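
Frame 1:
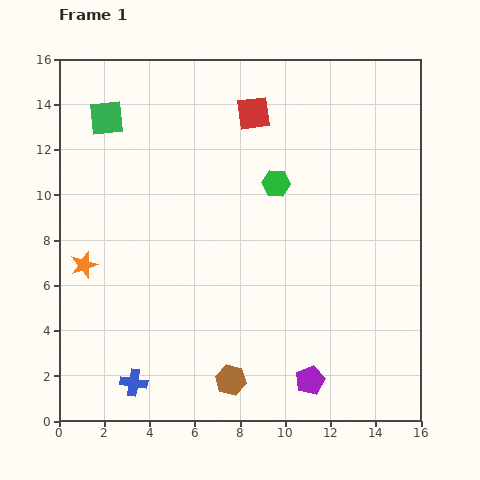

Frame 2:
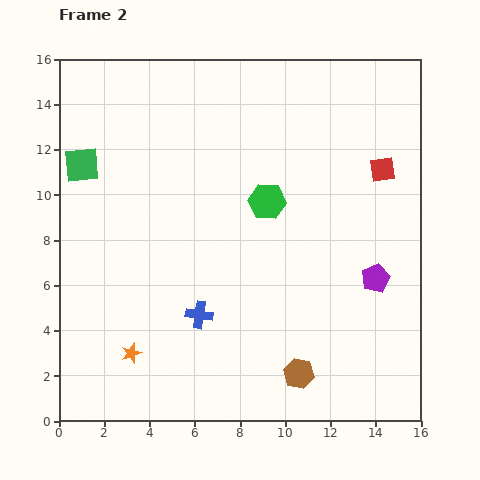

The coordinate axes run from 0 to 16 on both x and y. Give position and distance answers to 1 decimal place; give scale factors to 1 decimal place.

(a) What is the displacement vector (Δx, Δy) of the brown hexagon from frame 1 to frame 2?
(3.0, 0.3)

The brown hexagon was at (7.6, 1.8) in frame 1 and (10.6, 2.1) in frame 2.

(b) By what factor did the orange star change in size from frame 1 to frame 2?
0.7×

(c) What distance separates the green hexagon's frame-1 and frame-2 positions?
0.9

The green hexagon moved from (9.6, 10.5) to (9.2, 9.7), a distance of √(0.4² + 0.8²) ≈ 0.9.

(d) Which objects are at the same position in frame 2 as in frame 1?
none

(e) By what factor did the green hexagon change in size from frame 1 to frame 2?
1.3×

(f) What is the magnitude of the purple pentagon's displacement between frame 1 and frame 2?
5.4

The purple pentagon moved from (11.1, 1.8) to (14.0, 6.3), a distance of √(2.9² + 4.5²) ≈ 5.4.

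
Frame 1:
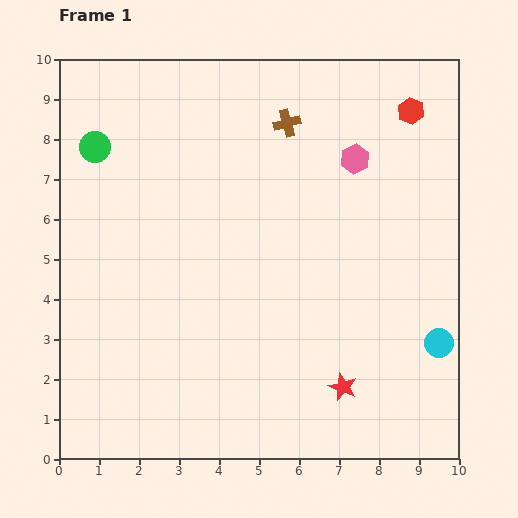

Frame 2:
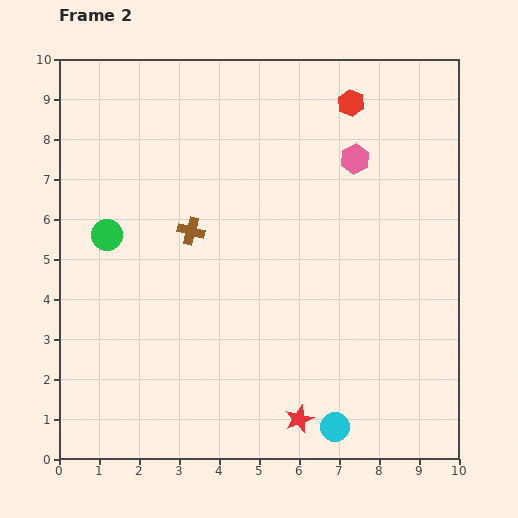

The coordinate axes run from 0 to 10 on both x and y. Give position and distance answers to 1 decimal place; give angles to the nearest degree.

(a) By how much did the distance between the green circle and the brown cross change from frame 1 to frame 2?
-2.7

Distance in frame 1: 4.8. Distance in frame 2: 2.1.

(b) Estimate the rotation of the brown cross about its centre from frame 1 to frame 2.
30° clockwise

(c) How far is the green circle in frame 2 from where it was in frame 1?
2.2

The green circle moved from (0.9, 7.8) to (1.2, 5.6), a distance of √(0.3² + 2.2²) ≈ 2.2.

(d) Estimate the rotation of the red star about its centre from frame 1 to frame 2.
28° clockwise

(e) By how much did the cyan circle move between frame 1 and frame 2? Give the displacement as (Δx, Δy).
(-2.6, -2.1)

The cyan circle was at (9.5, 2.9) in frame 1 and (6.9, 0.8) in frame 2.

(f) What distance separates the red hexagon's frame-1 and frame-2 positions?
1.5

The red hexagon moved from (8.8, 8.7) to (7.3, 8.9), a distance of √(1.5² + 0.2²) ≈ 1.5.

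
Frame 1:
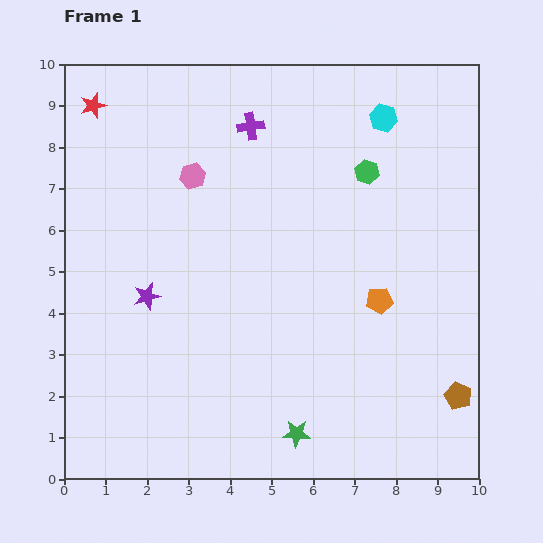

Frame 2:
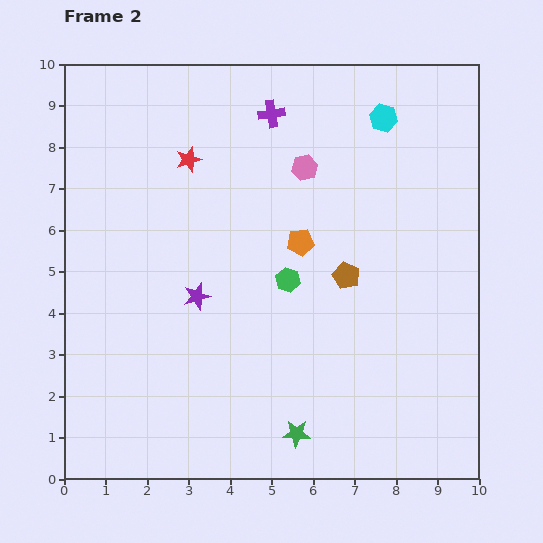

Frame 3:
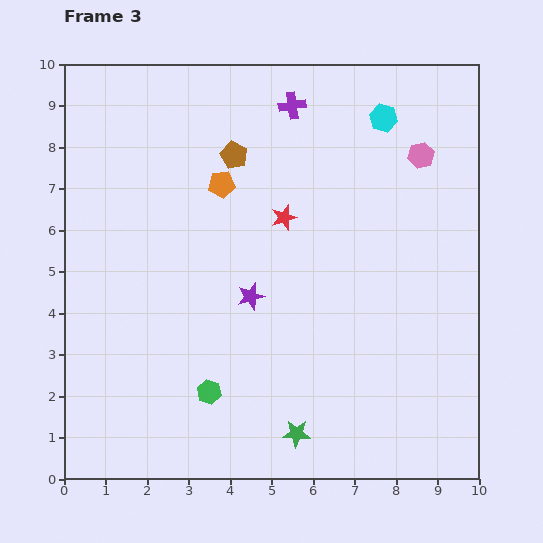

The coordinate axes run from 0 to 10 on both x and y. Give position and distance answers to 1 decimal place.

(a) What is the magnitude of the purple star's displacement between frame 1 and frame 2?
1.2

The purple star moved from (2.0, 4.4) to (3.2, 4.4), a distance of √(1.2² + 0.0²) ≈ 1.2.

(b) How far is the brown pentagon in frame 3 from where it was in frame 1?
7.9

The brown pentagon moved from (9.5, 2.0) to (4.1, 7.8), a distance of √(5.4² + 5.8²) ≈ 7.9.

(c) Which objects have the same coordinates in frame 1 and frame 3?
the green star, the cyan hexagon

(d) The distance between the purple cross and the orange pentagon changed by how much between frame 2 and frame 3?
-0.7

Distance in frame 2: 3.2. Distance in frame 3: 2.5.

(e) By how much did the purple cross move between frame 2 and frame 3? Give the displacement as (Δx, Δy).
(0.5, 0.2)

The purple cross was at (5.0, 8.8) in frame 2 and (5.5, 9.0) in frame 3.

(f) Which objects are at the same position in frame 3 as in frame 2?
the green star, the cyan hexagon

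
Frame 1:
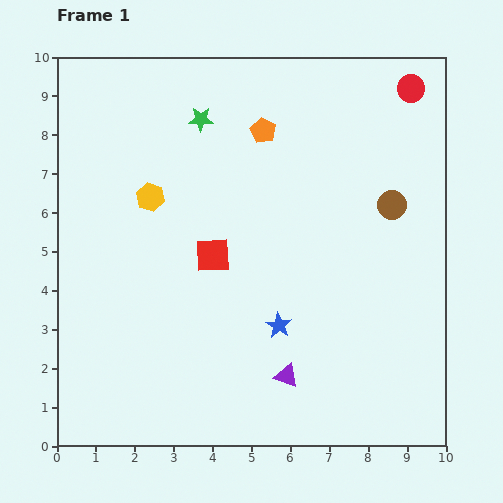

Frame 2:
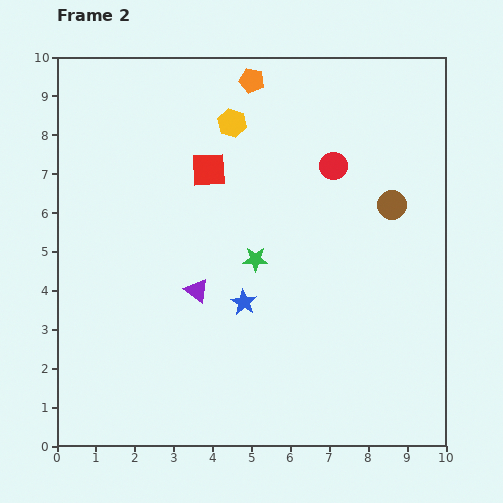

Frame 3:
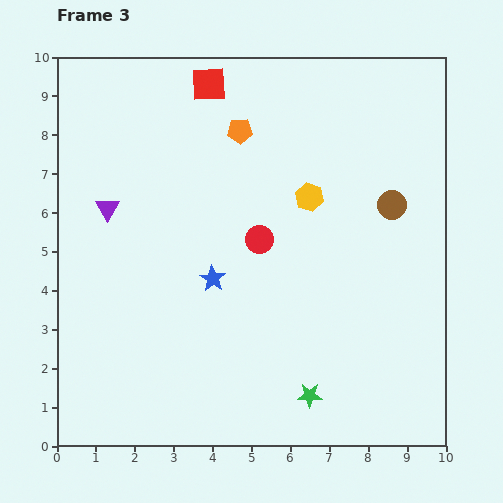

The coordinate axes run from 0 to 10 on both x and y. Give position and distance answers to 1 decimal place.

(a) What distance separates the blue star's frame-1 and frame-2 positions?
1.1

The blue star moved from (5.7, 3.1) to (4.8, 3.7), a distance of √(0.9² + 0.6²) ≈ 1.1.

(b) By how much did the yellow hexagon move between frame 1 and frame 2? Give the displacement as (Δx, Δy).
(2.1, 1.9)

The yellow hexagon was at (2.4, 6.4) in frame 1 and (4.5, 8.3) in frame 2.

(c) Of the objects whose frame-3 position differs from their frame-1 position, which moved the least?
the orange pentagon

(moved 0.6)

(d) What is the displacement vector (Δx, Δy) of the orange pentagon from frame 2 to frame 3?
(-0.3, -1.3)

The orange pentagon was at (5.0, 9.4) in frame 2 and (4.7, 8.1) in frame 3.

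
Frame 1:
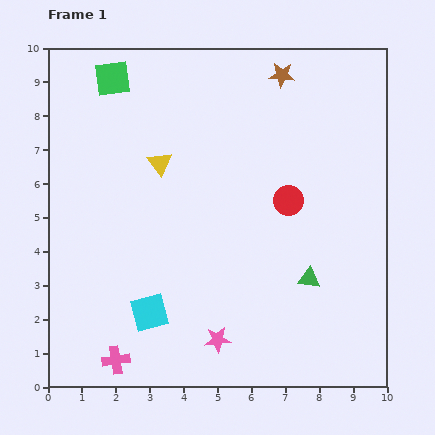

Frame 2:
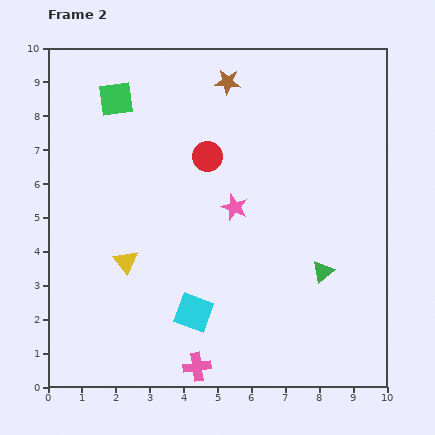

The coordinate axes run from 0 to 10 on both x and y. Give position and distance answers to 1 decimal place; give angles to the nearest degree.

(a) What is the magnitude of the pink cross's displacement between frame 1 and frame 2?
2.4

The pink cross moved from (2.0, 0.8) to (4.4, 0.6), a distance of √(2.4² + 0.2²) ≈ 2.4.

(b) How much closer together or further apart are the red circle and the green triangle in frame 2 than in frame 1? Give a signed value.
+2.4

Distance in frame 1: 2.4. Distance in frame 2: 4.8.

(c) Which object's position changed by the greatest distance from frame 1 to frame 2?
the pink star

(moved 3.9; next 3.1)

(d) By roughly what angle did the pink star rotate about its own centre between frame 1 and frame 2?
26° clockwise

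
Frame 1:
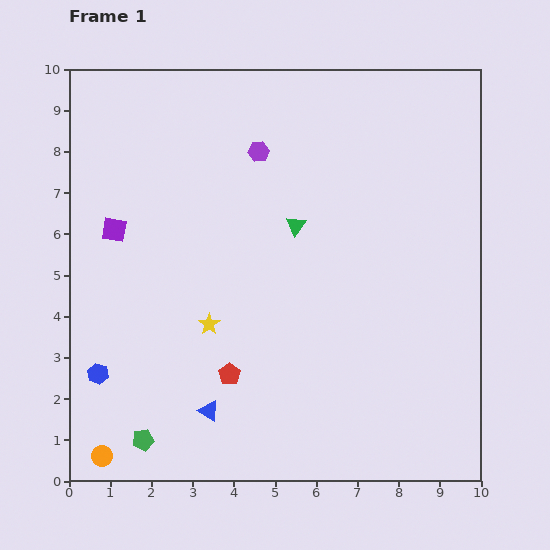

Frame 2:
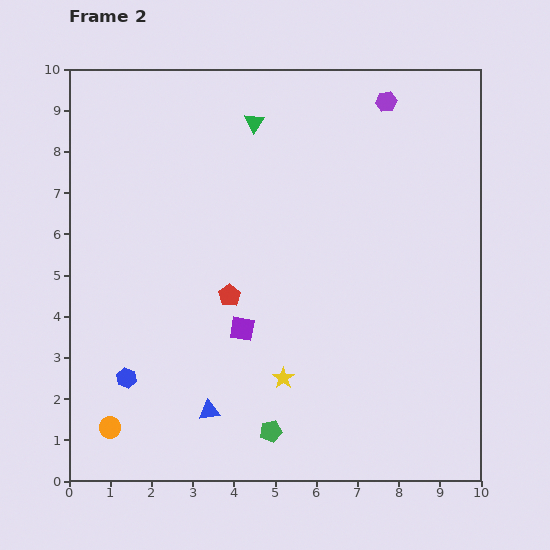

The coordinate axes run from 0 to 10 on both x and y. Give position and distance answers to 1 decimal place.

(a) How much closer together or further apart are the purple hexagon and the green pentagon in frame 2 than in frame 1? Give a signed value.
+1.0

Distance in frame 1: 7.5. Distance in frame 2: 8.5.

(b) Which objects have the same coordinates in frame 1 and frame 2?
the blue triangle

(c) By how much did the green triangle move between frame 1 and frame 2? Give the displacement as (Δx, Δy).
(-1.0, 2.5)

The green triangle was at (5.5, 6.2) in frame 1 and (4.5, 8.7) in frame 2.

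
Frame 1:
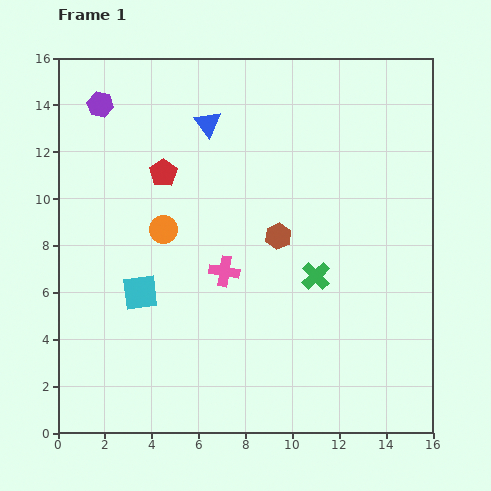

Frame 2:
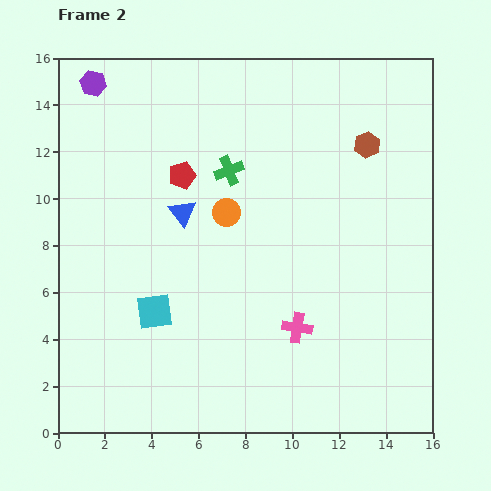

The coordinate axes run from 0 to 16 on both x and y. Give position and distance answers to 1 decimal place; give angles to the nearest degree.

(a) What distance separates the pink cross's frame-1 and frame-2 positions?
3.9

The pink cross moved from (7.1, 6.9) to (10.2, 4.5), a distance of √(3.1² + 2.4²) ≈ 3.9.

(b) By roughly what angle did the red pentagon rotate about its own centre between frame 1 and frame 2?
16° clockwise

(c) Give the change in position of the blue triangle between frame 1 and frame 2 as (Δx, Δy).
(-1.1, -3.8)

The blue triangle was at (6.4, 13.2) in frame 1 and (5.3, 9.4) in frame 2.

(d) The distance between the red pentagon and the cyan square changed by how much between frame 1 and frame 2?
+0.7

Distance in frame 1: 5.2. Distance in frame 2: 5.9.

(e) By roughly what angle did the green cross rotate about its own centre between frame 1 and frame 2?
22° clockwise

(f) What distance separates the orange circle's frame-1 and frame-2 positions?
2.8

The orange circle moved from (4.5, 8.7) to (7.2, 9.4), a distance of √(2.7² + 0.7²) ≈ 2.8.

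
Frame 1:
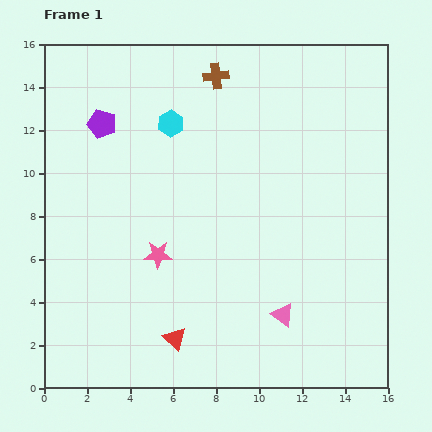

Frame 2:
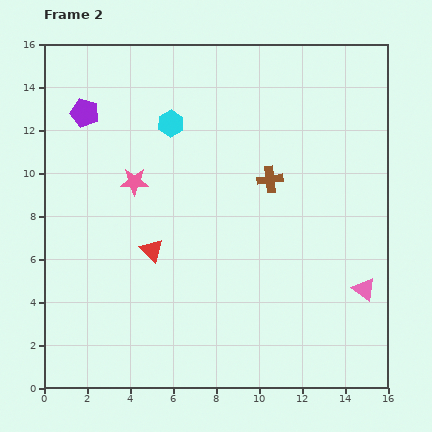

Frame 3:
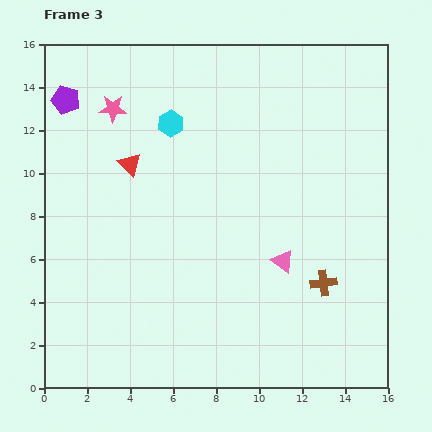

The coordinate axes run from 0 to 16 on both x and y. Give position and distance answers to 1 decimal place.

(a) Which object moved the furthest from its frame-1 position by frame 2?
the brown cross

(moved 5.4; next 4.2)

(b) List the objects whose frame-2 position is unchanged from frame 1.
the cyan hexagon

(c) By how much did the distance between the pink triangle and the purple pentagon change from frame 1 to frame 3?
+0.4

Distance in frame 1: 12.2. Distance in frame 3: 12.6.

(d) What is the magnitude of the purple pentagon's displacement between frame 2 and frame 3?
1.1

The purple pentagon moved from (1.9, 12.8) to (1.0, 13.4), a distance of √(0.9² + 0.6²) ≈ 1.1.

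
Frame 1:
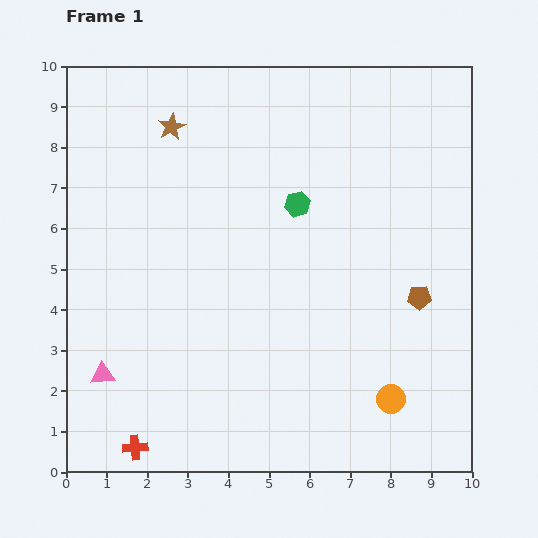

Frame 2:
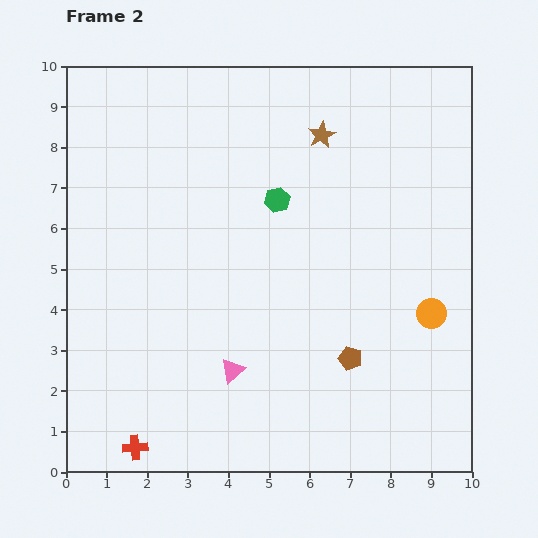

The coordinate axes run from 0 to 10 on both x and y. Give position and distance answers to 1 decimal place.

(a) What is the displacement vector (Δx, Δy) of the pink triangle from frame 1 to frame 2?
(3.2, 0.1)

The pink triangle was at (0.9, 2.4) in frame 1 and (4.1, 2.5) in frame 2.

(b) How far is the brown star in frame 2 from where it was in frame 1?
3.7

The brown star moved from (2.6, 8.5) to (6.3, 8.3), a distance of √(3.7² + 0.2²) ≈ 3.7.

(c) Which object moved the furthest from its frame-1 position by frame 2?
the brown star

(moved 3.7; next 3.2)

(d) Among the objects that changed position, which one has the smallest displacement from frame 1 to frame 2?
the green hexagon

(moved 0.5)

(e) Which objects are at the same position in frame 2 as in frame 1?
the red cross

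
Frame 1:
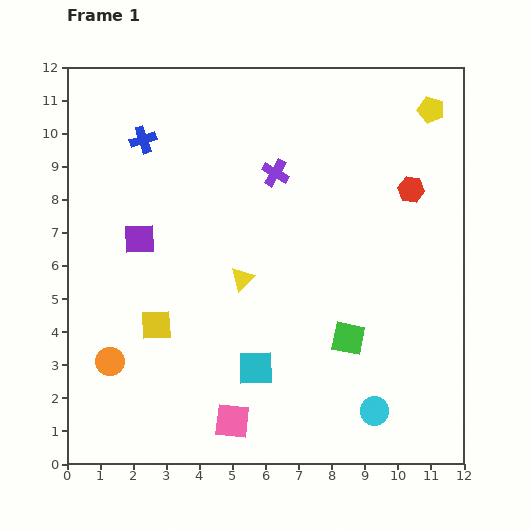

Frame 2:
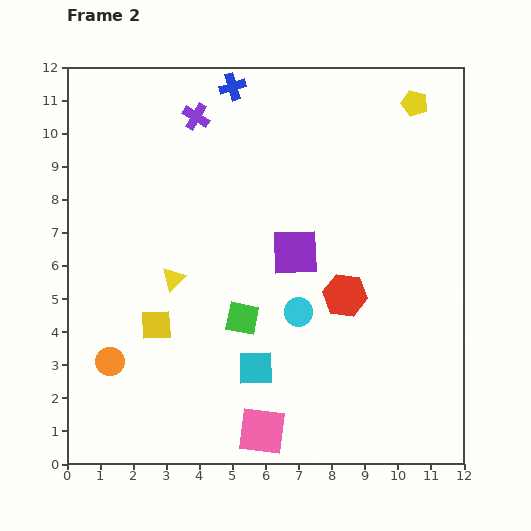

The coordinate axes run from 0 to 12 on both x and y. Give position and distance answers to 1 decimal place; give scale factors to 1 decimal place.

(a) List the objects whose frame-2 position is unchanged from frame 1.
the yellow square, the cyan square, the orange circle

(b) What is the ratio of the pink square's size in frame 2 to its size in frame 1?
1.3×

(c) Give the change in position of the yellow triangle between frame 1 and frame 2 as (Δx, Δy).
(-2.1, 0.0)

The yellow triangle was at (5.3, 5.6) in frame 1 and (3.2, 5.6) in frame 2.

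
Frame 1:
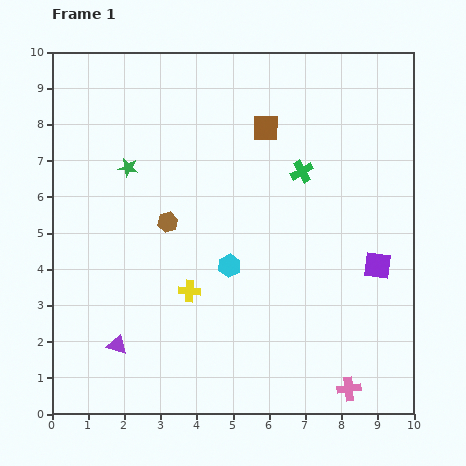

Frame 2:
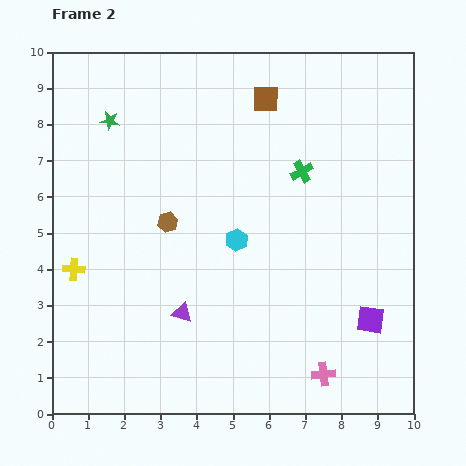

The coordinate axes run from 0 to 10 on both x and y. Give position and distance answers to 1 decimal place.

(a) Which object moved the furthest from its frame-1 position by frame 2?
the yellow cross

(moved 3.3; next 2.0)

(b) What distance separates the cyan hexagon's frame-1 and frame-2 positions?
0.7

The cyan hexagon moved from (4.9, 4.1) to (5.1, 4.8), a distance of √(0.2² + 0.7²) ≈ 0.7.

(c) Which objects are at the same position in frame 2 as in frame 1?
the brown hexagon, the green cross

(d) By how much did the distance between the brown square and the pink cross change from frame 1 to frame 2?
+0.2

Distance in frame 1: 7.6. Distance in frame 2: 7.8.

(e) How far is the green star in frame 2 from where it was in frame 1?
1.4

The green star moved from (2.1, 6.8) to (1.6, 8.1), a distance of √(0.5² + 1.3²) ≈ 1.4.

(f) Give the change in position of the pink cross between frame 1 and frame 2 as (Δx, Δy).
(-0.7, 0.4)

The pink cross was at (8.2, 0.7) in frame 1 and (7.5, 1.1) in frame 2.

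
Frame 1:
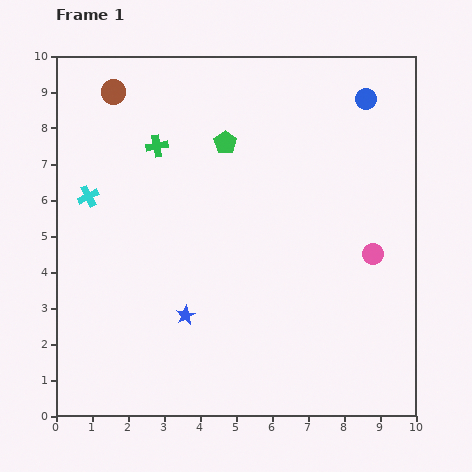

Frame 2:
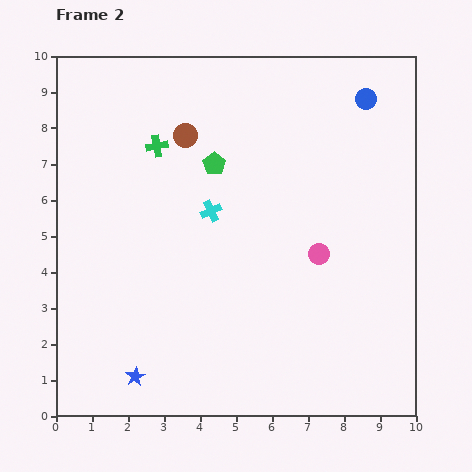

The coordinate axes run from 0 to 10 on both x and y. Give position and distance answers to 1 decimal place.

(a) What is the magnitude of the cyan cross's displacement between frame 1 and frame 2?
3.4

The cyan cross moved from (0.9, 6.1) to (4.3, 5.7), a distance of √(3.4² + 0.4²) ≈ 3.4.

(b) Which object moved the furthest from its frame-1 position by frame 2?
the cyan cross

(moved 3.4; next 2.3)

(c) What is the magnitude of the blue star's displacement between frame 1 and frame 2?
2.2

The blue star moved from (3.6, 2.8) to (2.2, 1.1), a distance of √(1.4² + 1.7²) ≈ 2.2.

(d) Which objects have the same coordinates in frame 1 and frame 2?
the blue circle, the green cross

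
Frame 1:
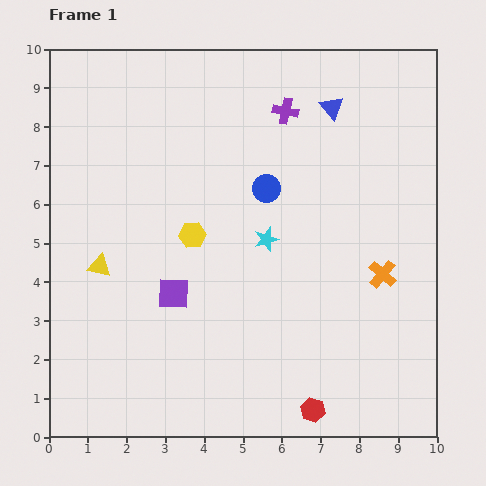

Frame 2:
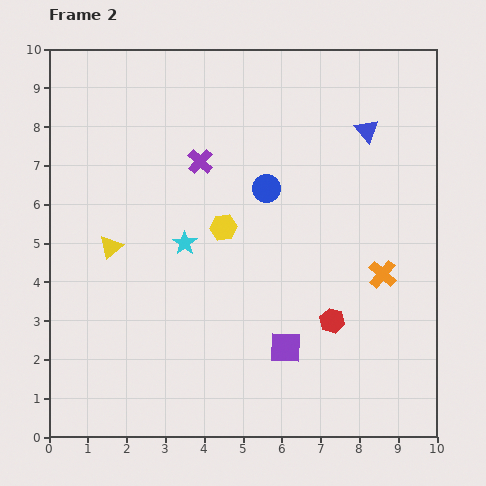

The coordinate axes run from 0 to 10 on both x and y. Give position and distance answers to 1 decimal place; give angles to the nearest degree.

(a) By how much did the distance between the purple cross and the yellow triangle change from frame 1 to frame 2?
-3.0

Distance in frame 1: 6.2. Distance in frame 2: 3.2.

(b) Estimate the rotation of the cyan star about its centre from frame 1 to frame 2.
19° counter-clockwise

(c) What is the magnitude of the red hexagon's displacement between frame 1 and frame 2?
2.4

The red hexagon moved from (6.8, 0.7) to (7.3, 3.0), a distance of √(0.5² + 2.3²) ≈ 2.4.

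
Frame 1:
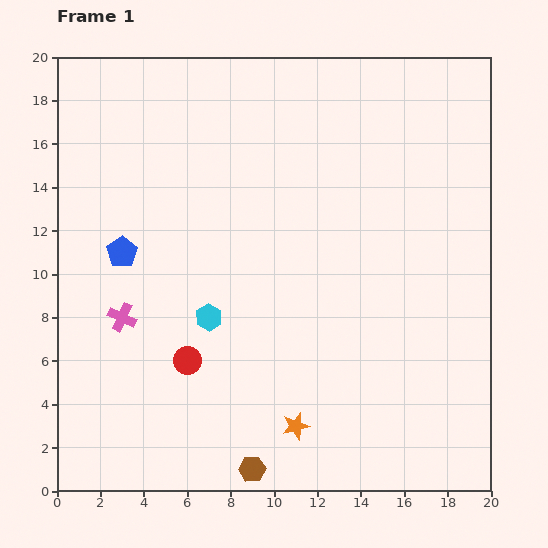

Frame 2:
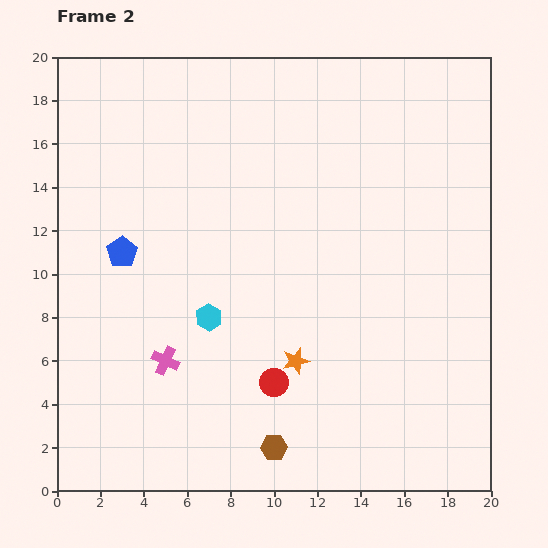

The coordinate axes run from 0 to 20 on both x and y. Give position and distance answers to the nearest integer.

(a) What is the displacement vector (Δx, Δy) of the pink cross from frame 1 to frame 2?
(2, -2)

The pink cross was at (3, 8) in frame 1 and (5, 6) in frame 2.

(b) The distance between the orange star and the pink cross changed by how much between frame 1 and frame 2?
-3

Distance in frame 1: 9. Distance in frame 2: 6.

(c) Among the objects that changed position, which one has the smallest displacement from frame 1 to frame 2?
the brown hexagon

(moved 1)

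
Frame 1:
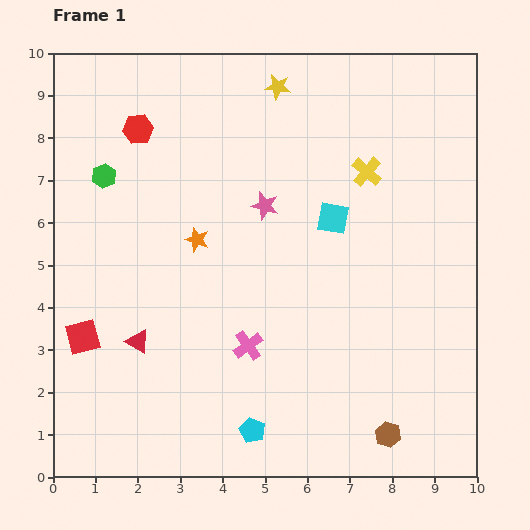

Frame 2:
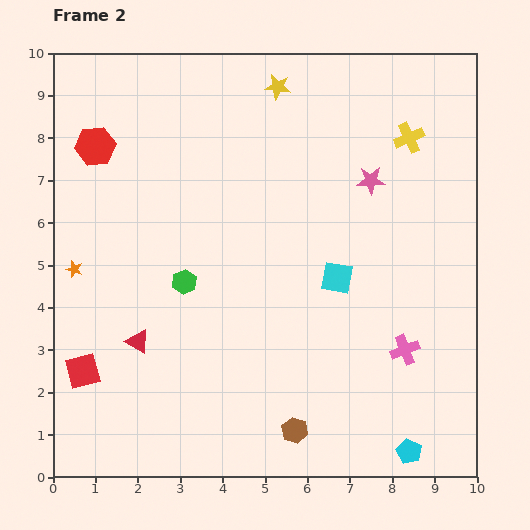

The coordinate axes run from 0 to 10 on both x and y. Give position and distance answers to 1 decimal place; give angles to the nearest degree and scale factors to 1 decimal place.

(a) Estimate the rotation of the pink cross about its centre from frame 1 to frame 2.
15° clockwise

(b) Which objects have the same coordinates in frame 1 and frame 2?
the red triangle, the yellow star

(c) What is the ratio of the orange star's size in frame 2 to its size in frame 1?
0.7×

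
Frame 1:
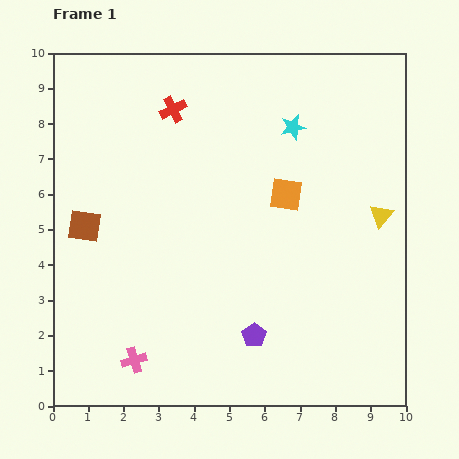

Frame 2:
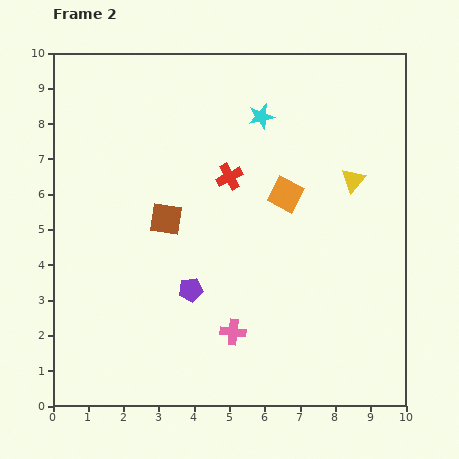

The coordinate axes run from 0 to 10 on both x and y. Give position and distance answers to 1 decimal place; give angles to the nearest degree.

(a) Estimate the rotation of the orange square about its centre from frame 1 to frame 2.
19° clockwise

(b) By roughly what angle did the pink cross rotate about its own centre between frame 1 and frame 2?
22° clockwise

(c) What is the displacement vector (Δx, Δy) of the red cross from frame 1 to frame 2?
(1.6, -1.9)

The red cross was at (3.4, 8.4) in frame 1 and (5.0, 6.5) in frame 2.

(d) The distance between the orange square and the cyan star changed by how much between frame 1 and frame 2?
+0.4

Distance in frame 1: 1.9. Distance in frame 2: 2.3.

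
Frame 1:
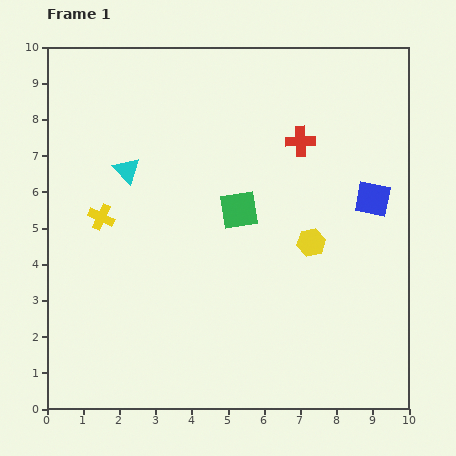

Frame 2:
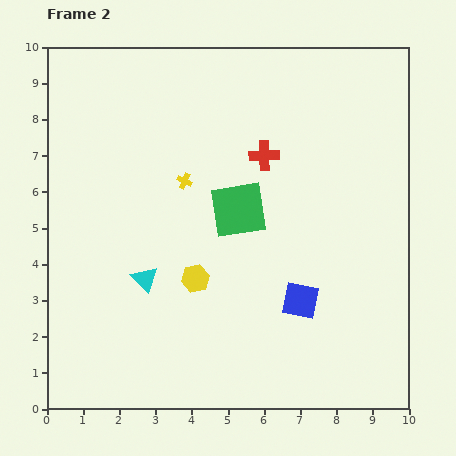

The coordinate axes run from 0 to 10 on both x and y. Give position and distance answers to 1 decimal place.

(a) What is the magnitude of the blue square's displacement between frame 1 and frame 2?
3.4

The blue square moved from (9.0, 5.8) to (7.0, 3.0), a distance of √(2.0² + 2.8²) ≈ 3.4.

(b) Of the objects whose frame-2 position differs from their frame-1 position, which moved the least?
the red cross

(moved 1.1)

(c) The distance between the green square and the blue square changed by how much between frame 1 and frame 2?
-0.7

Distance in frame 1: 3.7. Distance in frame 2: 3.0.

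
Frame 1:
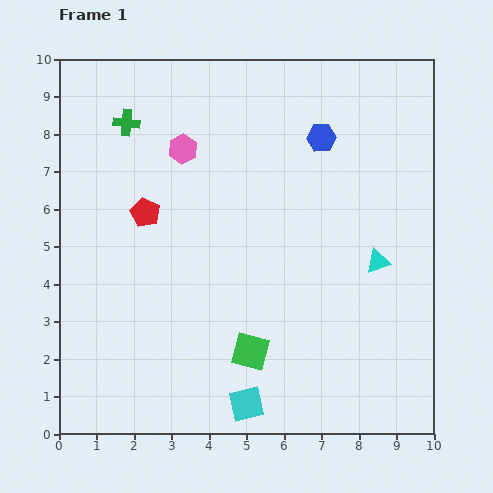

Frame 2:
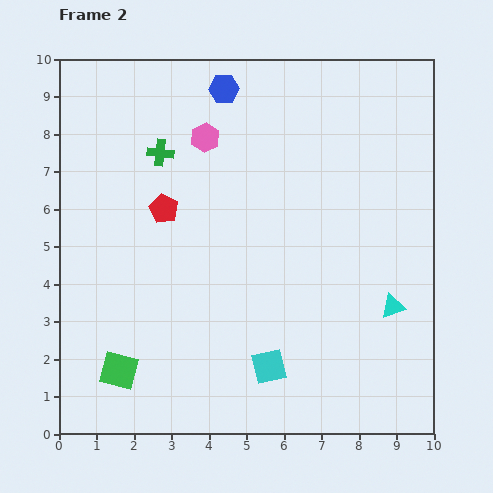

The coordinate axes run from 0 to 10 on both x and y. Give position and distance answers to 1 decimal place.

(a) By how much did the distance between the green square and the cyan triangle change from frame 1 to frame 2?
+3.3

Distance in frame 1: 4.2. Distance in frame 2: 7.5.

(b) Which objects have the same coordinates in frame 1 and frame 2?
none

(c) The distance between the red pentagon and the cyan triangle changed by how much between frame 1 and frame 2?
+0.3

Distance in frame 1: 6.3. Distance in frame 2: 6.6.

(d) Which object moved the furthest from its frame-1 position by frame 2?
the green square

(moved 3.5; next 2.9)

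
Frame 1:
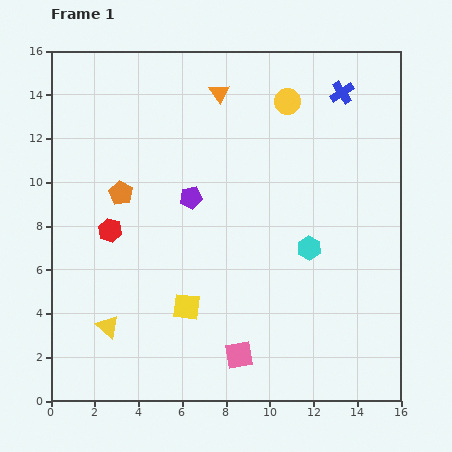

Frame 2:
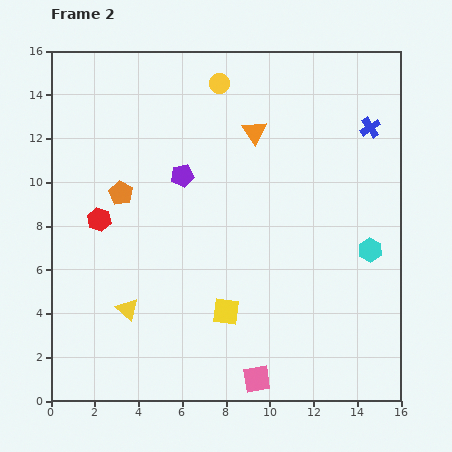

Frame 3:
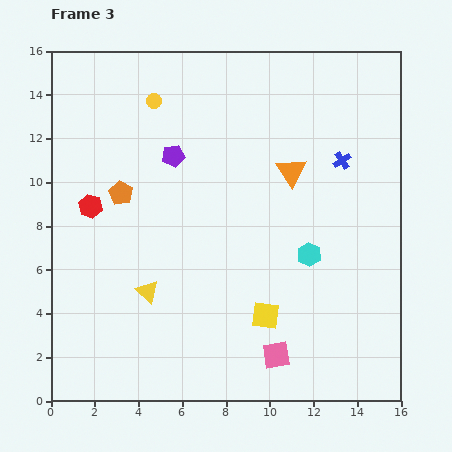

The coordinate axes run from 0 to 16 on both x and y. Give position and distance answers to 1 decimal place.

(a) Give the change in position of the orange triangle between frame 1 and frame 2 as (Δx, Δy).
(1.6, -1.8)

The orange triangle was at (7.7, 14.1) in frame 1 and (9.3, 12.3) in frame 2.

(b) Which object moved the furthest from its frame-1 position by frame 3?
the yellow circle

(moved 6.1; next 4.9)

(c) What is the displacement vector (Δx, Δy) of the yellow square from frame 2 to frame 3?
(1.8, -0.2)

The yellow square was at (8.0, 4.1) in frame 2 and (9.8, 3.9) in frame 3.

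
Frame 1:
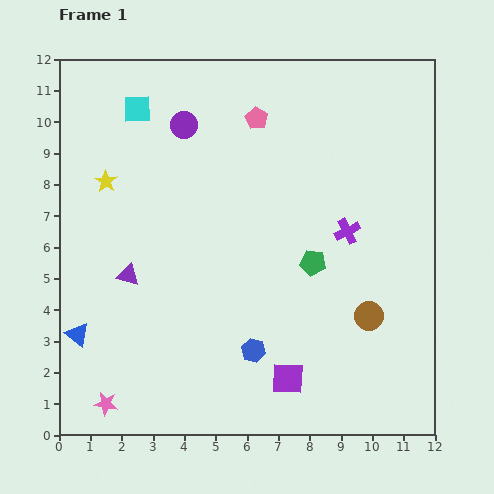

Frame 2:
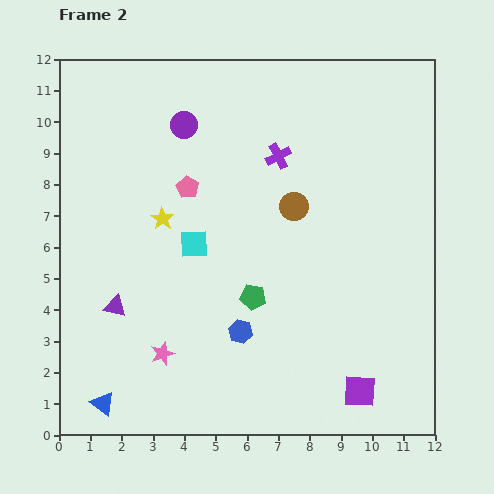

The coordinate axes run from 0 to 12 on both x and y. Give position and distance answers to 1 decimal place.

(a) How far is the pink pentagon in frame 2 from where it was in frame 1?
3.1

The pink pentagon moved from (6.3, 10.1) to (4.1, 7.9), a distance of √(2.2² + 2.2²) ≈ 3.1.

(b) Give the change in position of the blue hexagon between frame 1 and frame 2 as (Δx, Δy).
(-0.4, 0.6)

The blue hexagon was at (6.2, 2.7) in frame 1 and (5.8, 3.3) in frame 2.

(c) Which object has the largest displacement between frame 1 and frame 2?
the cyan square

(moved 4.7; next 4.2)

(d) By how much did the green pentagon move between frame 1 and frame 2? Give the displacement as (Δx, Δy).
(-1.9, -1.1)

The green pentagon was at (8.1, 5.5) in frame 1 and (6.2, 4.4) in frame 2.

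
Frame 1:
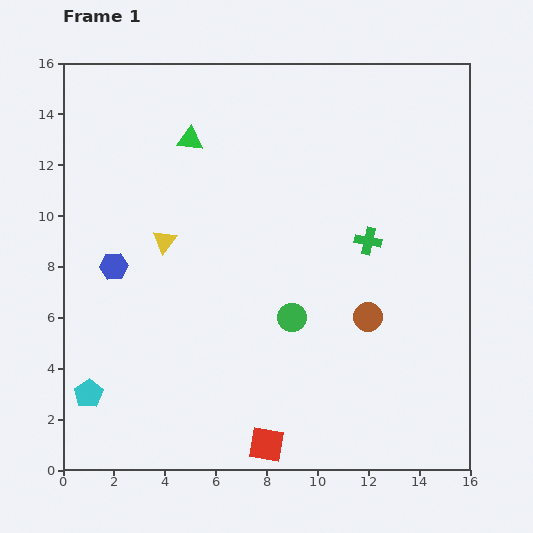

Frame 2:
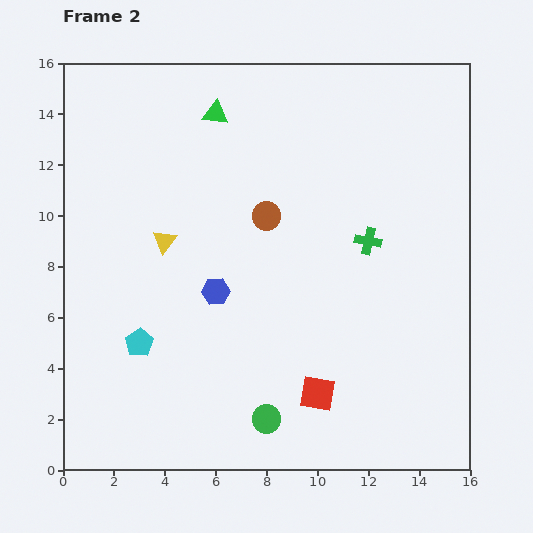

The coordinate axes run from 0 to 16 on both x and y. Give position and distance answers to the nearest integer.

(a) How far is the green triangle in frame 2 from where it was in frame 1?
1

The green triangle moved from (5, 13) to (6, 14), a distance of √(1² + 1²) ≈ 1.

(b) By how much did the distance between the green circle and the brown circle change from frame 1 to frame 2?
+5

Distance in frame 1: 3. Distance in frame 2: 8.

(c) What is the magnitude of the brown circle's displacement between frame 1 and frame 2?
6

The brown circle moved from (12, 6) to (8, 10), a distance of √(4² + 4²) ≈ 6.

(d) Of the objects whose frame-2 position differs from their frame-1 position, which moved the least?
the green triangle

(moved 1)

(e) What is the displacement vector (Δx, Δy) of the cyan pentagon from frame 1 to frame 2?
(2, 2)

The cyan pentagon was at (1, 3) in frame 1 and (3, 5) in frame 2.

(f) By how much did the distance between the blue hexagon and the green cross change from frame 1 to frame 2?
-4

Distance in frame 1: 10. Distance in frame 2: 6.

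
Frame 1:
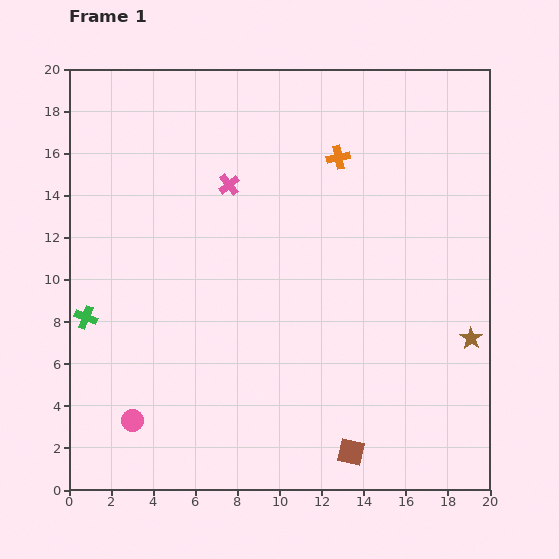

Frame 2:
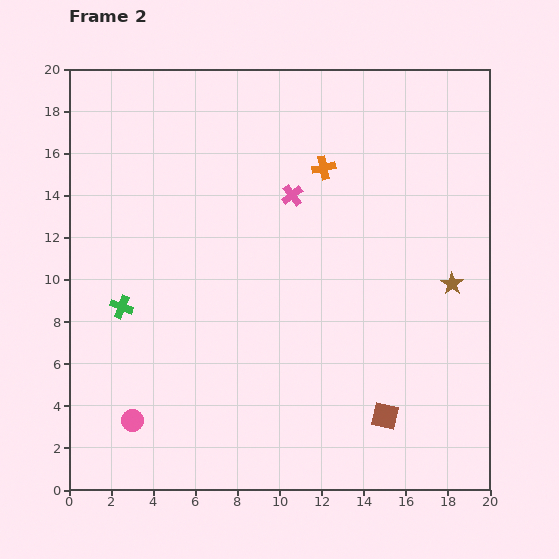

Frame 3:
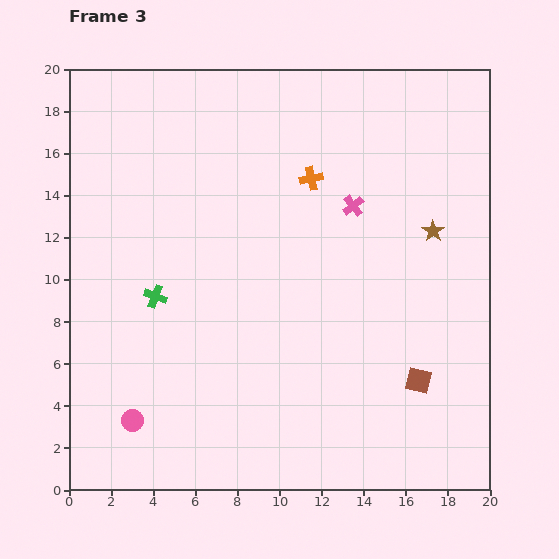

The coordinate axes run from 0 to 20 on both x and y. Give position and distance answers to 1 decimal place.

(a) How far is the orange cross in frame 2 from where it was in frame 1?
0.9

The orange cross moved from (12.8, 15.8) to (12.1, 15.3), a distance of √(0.7² + 0.5²) ≈ 0.9.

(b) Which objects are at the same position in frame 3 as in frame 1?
the pink circle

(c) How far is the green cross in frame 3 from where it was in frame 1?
3.4

The green cross moved from (0.8, 8.2) to (4.1, 9.2), a distance of √(3.3² + 1.0²) ≈ 3.4.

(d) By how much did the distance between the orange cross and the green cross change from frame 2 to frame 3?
-2.3

Distance in frame 2: 11.6. Distance in frame 3: 9.3.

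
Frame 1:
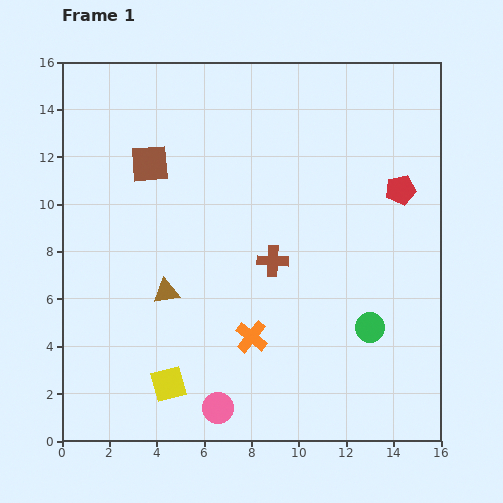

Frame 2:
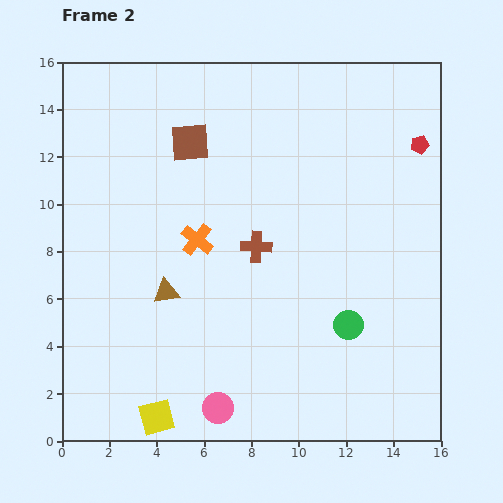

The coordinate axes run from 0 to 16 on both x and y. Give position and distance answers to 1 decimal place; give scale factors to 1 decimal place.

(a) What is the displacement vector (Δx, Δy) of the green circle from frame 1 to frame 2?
(-0.9, 0.1)

The green circle was at (13.0, 4.8) in frame 1 and (12.1, 4.9) in frame 2.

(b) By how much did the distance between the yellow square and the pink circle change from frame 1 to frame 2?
+0.3

Distance in frame 1: 2.3. Distance in frame 2: 2.6.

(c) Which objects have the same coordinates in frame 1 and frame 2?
the pink circle, the brown triangle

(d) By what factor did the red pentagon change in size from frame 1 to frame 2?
0.6×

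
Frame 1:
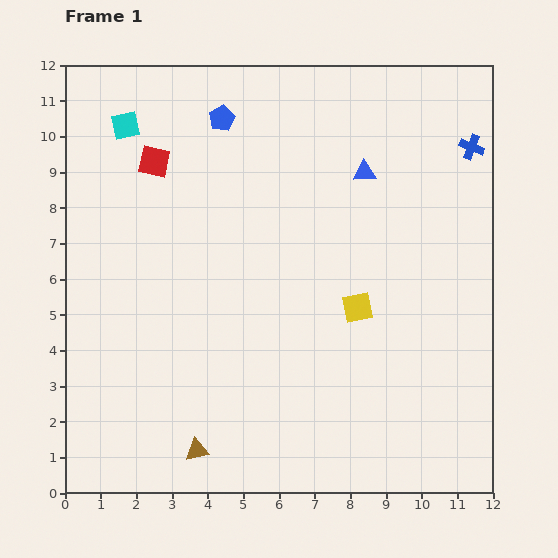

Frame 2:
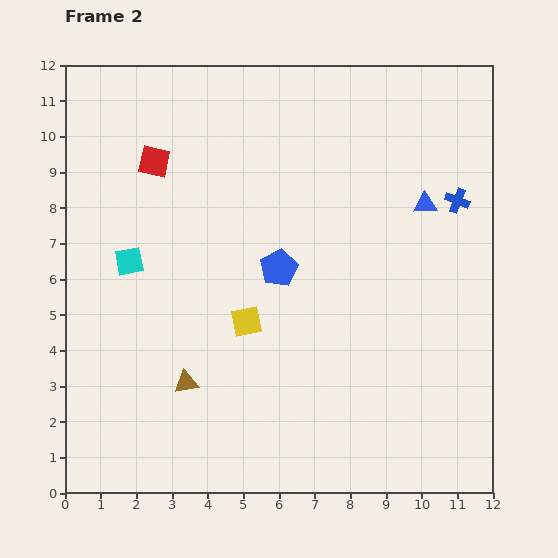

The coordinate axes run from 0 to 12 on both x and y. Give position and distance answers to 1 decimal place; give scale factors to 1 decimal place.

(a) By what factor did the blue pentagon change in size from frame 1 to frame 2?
1.5×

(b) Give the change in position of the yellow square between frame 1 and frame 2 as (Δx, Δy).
(-3.1, -0.4)

The yellow square was at (8.2, 5.2) in frame 1 and (5.1, 4.8) in frame 2.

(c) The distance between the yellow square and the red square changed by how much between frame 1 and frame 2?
-1.8

Distance in frame 1: 7.0. Distance in frame 2: 5.2.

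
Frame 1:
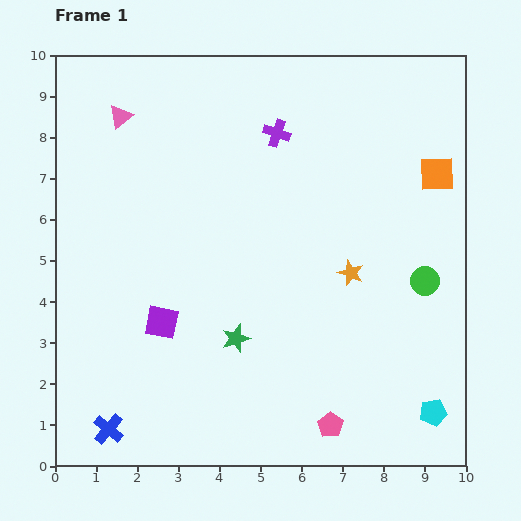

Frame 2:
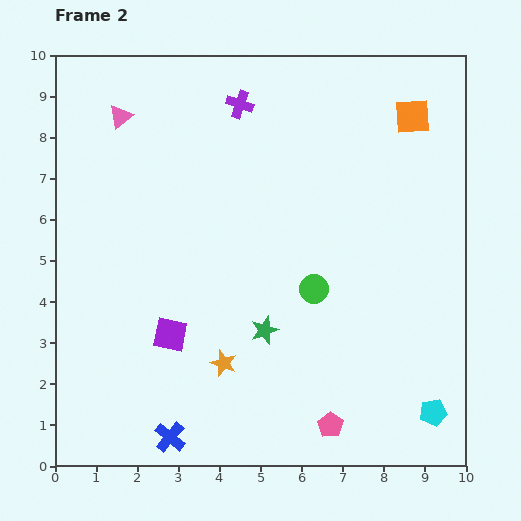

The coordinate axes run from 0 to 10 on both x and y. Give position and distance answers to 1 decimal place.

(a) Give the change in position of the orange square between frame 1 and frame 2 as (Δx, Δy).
(-0.6, 1.4)

The orange square was at (9.3, 7.1) in frame 1 and (8.7, 8.5) in frame 2.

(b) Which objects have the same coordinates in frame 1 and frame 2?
the pink triangle, the cyan pentagon, the pink pentagon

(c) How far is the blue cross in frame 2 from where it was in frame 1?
1.5

The blue cross moved from (1.3, 0.9) to (2.8, 0.7), a distance of √(1.5² + 0.2²) ≈ 1.5.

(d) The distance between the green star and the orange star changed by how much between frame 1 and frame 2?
-1.9

Distance in frame 1: 3.2. Distance in frame 2: 1.3.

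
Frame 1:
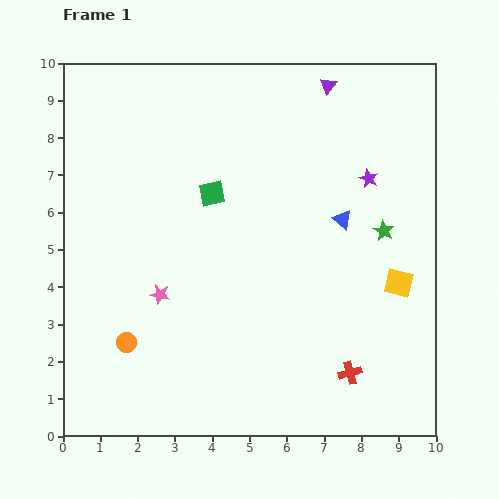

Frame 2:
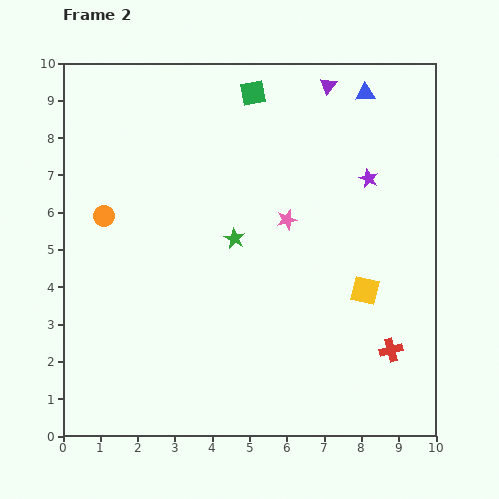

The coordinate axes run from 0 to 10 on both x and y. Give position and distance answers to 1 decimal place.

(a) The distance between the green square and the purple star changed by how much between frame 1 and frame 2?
-0.3

Distance in frame 1: 4.2. Distance in frame 2: 3.9.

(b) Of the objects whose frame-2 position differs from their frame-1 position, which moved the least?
the yellow square

(moved 0.9)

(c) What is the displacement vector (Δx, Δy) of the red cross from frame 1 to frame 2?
(1.1, 0.6)

The red cross was at (7.7, 1.7) in frame 1 and (8.8, 2.3) in frame 2.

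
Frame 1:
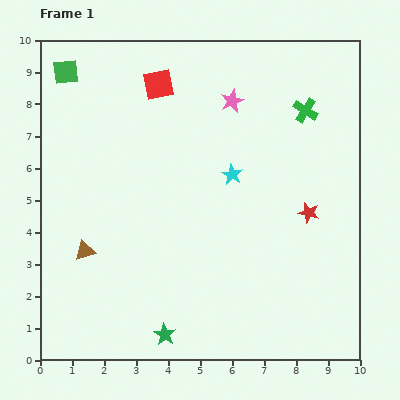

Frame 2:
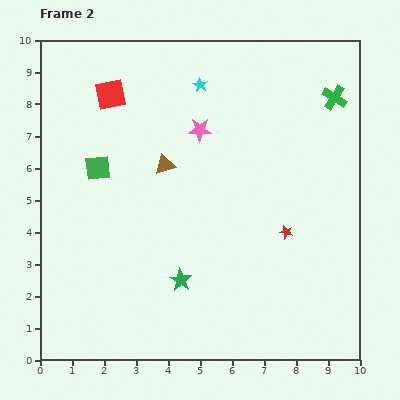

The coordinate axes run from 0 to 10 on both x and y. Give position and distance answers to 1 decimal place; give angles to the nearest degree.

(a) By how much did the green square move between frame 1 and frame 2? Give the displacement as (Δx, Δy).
(1.0, -3.0)

The green square was at (0.8, 9.0) in frame 1 and (1.8, 6.0) in frame 2.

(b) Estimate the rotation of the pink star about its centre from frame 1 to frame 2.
25° clockwise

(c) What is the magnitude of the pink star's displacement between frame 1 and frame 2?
1.3

The pink star moved from (6.0, 8.1) to (5.0, 7.2), a distance of √(1.0² + 0.9²) ≈ 1.3.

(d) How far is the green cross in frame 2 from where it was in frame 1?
1.0

The green cross moved from (8.3, 7.8) to (9.2, 8.2), a distance of √(0.9² + 0.4²) ≈ 1.0.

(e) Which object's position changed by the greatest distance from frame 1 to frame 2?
the brown triangle

(moved 3.7; next 3.2)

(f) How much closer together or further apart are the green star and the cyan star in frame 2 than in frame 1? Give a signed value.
+0.7

Distance in frame 1: 5.4. Distance in frame 2: 6.1.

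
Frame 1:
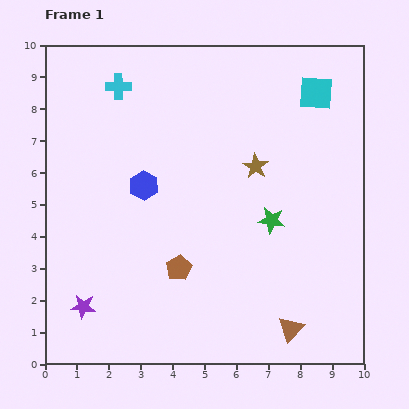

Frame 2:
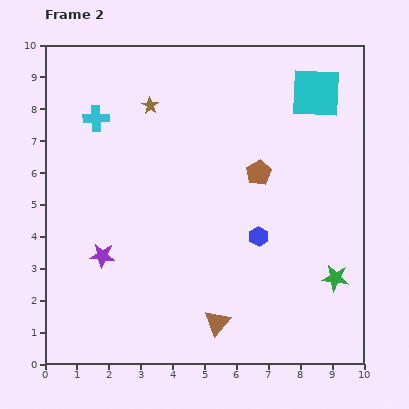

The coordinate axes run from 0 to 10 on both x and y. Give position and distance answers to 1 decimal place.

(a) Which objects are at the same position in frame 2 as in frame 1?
the cyan square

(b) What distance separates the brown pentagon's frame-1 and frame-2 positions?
3.9

The brown pentagon moved from (4.2, 3.0) to (6.7, 6.0), a distance of √(2.5² + 3.0²) ≈ 3.9.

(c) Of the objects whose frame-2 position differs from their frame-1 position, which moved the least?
the cyan cross

(moved 1.2)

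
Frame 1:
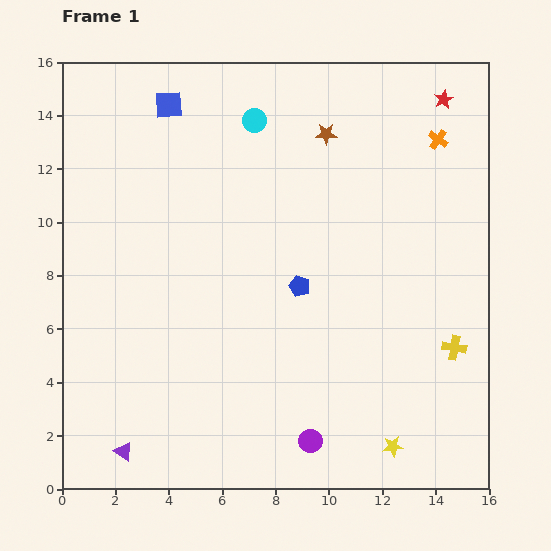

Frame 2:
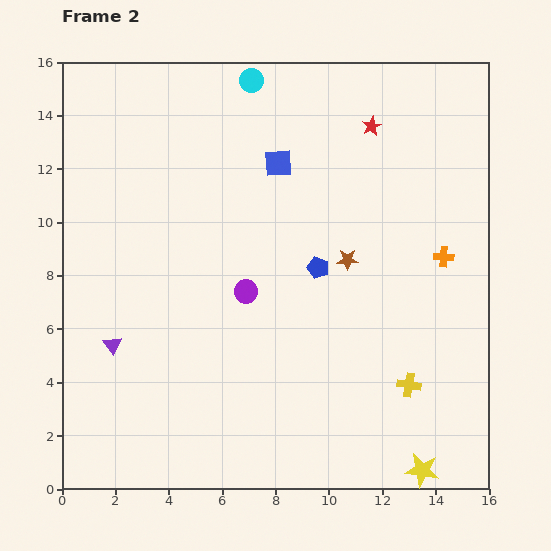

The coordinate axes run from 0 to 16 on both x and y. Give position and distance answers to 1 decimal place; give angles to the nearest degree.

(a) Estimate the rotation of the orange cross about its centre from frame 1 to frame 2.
32° counter-clockwise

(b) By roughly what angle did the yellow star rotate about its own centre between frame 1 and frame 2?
17° clockwise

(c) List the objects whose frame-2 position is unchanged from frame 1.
none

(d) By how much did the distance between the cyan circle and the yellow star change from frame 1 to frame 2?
+2.6

Distance in frame 1: 13.3. Distance in frame 2: 15.9.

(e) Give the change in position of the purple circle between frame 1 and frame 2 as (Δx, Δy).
(-2.4, 5.6)

The purple circle was at (9.3, 1.8) in frame 1 and (6.9, 7.4) in frame 2.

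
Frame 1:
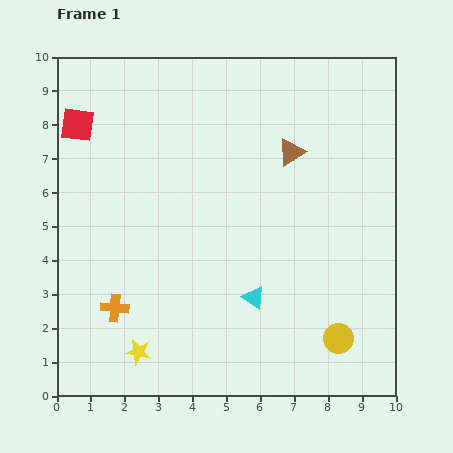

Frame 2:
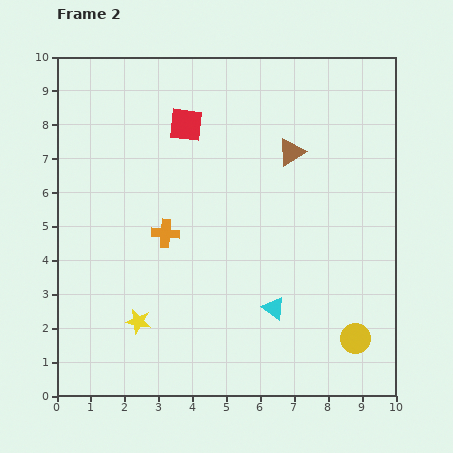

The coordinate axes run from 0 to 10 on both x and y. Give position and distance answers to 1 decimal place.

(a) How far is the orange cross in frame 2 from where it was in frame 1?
2.7

The orange cross moved from (1.7, 2.6) to (3.2, 4.8), a distance of √(1.5² + 2.2²) ≈ 2.7.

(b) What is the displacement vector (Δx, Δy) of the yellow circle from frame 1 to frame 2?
(0.5, 0.0)

The yellow circle was at (8.3, 1.7) in frame 1 and (8.8, 1.7) in frame 2.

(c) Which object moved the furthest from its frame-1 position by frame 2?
the red square

(moved 3.2; next 2.7)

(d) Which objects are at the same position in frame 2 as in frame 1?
the brown triangle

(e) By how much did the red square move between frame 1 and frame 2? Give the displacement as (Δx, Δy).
(3.2, 0.0)

The red square was at (0.6, 8.0) in frame 1 and (3.8, 8.0) in frame 2.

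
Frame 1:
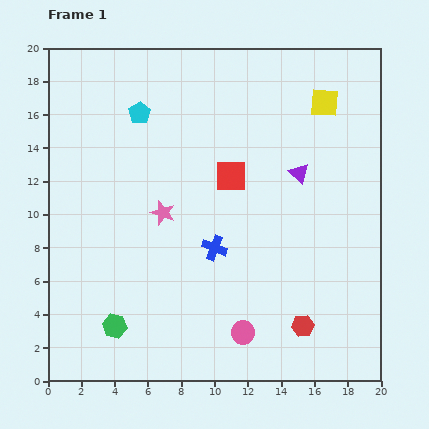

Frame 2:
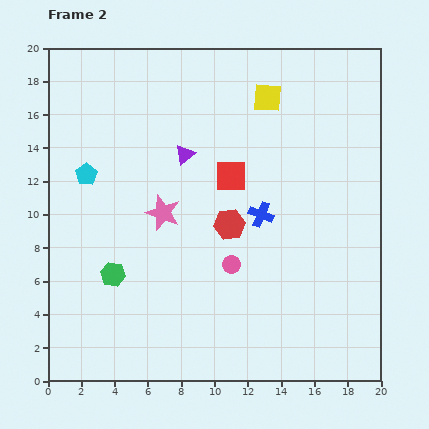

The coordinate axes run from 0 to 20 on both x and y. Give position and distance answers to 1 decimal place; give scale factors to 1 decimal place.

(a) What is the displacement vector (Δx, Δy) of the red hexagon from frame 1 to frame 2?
(-4.4, 6.1)

The red hexagon was at (15.3, 3.3) in frame 1 and (10.9, 9.4) in frame 2.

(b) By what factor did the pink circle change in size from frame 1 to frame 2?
0.8×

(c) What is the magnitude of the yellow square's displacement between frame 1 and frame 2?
3.4

The yellow square moved from (16.6, 16.7) to (13.2, 17.0), a distance of √(3.4² + 0.3²) ≈ 3.4.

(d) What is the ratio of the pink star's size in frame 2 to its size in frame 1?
1.4×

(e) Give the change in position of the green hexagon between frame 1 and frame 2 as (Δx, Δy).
(-0.1, 3.1)

The green hexagon was at (4.0, 3.3) in frame 1 and (3.9, 6.4) in frame 2.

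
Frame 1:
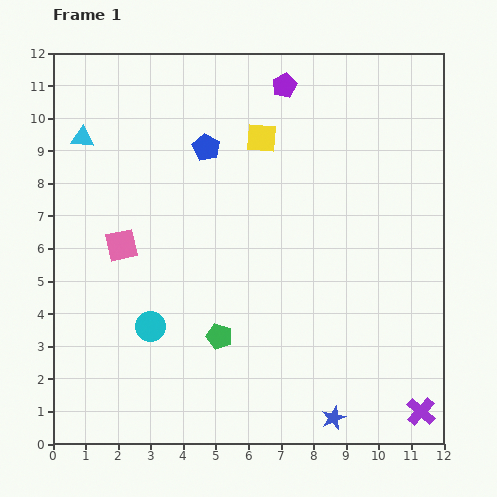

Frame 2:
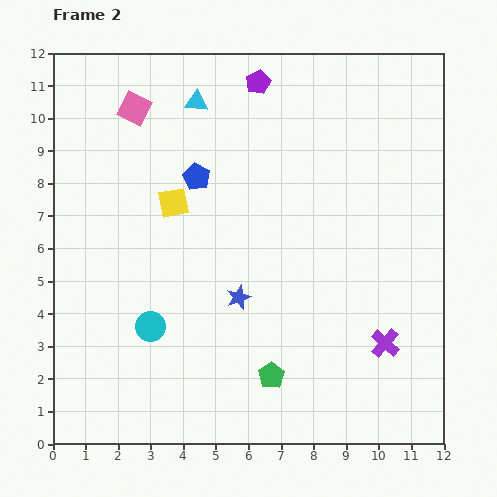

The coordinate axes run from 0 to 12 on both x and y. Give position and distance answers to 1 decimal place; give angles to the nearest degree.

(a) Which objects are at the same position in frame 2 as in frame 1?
the cyan circle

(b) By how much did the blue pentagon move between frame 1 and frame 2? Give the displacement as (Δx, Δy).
(-0.3, -0.9)

The blue pentagon was at (4.7, 9.1) in frame 1 and (4.4, 8.2) in frame 2.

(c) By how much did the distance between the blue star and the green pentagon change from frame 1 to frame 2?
-1.7

Distance in frame 1: 4.3. Distance in frame 2: 2.6.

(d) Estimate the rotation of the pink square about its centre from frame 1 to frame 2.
39° clockwise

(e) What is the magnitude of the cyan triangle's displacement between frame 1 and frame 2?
3.7

The cyan triangle moved from (0.9, 9.4) to (4.4, 10.5), a distance of √(3.5² + 1.1²) ≈ 3.7.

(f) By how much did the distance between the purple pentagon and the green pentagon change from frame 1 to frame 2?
+1.0

Distance in frame 1: 8.0. Distance in frame 2: 9.0.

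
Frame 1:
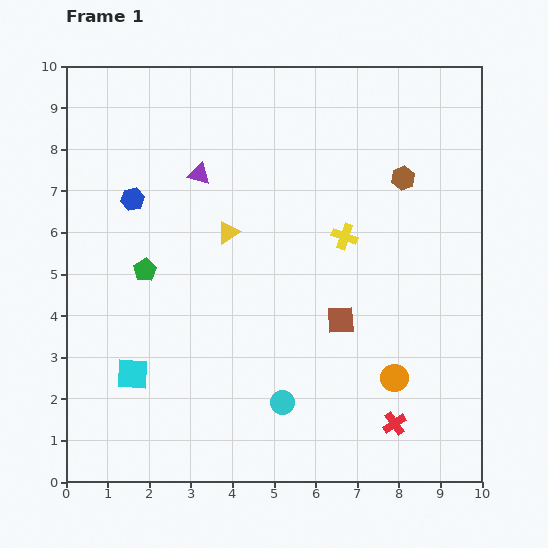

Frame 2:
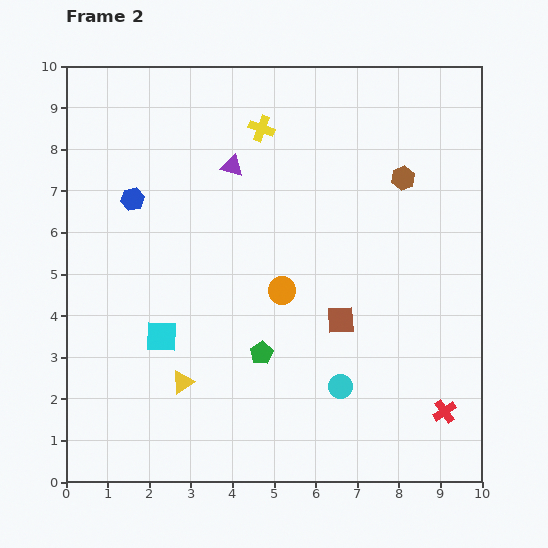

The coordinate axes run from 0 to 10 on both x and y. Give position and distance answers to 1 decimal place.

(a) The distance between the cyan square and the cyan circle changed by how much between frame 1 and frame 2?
+0.8

Distance in frame 1: 3.7. Distance in frame 2: 4.5.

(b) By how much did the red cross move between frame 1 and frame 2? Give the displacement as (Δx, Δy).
(1.2, 0.3)

The red cross was at (7.9, 1.4) in frame 1 and (9.1, 1.7) in frame 2.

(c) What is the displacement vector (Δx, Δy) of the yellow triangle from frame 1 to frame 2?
(-1.1, -3.6)

The yellow triangle was at (3.9, 6.0) in frame 1 and (2.8, 2.4) in frame 2.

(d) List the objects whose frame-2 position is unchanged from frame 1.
the brown hexagon, the blue hexagon, the brown square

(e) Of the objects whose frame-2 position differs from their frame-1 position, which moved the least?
the purple triangle

(moved 0.8)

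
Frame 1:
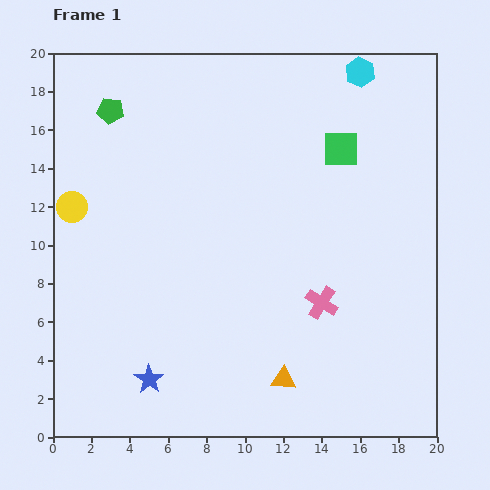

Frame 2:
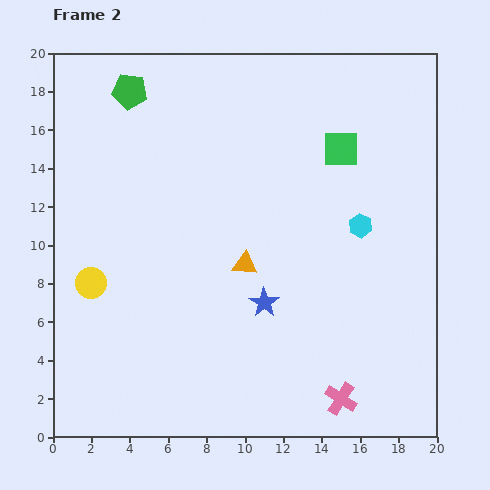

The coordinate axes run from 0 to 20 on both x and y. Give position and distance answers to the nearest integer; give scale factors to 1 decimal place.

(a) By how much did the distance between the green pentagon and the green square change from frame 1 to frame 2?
-1

Distance in frame 1: 12. Distance in frame 2: 11.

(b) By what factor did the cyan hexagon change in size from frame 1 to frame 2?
0.8×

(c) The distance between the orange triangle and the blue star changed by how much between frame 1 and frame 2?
-5

Distance in frame 1: 7. Distance in frame 2: 2.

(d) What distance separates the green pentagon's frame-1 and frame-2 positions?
1

The green pentagon moved from (3, 17) to (4, 18), a distance of √(1² + 1²) ≈ 1.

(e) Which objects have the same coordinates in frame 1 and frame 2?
the green square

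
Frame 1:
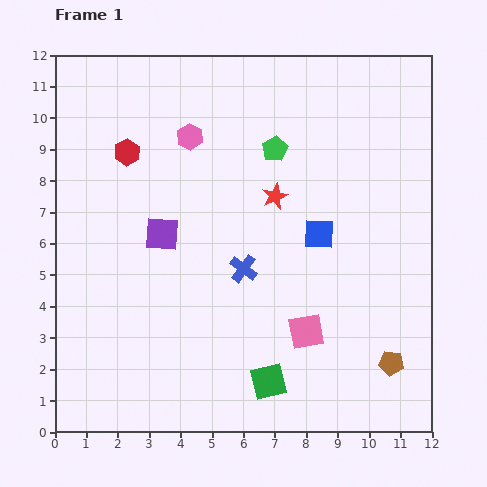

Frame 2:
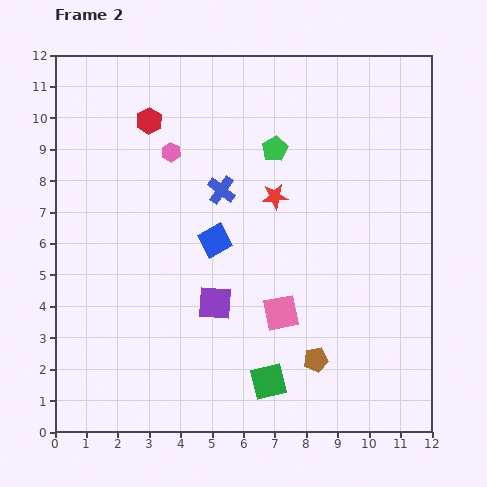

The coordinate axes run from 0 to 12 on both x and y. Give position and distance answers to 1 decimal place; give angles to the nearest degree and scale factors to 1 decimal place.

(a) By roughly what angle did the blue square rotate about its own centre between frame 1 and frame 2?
32° counter-clockwise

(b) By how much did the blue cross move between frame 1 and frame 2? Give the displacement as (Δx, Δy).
(-0.7, 2.5)

The blue cross was at (6.0, 5.2) in frame 1 and (5.3, 7.7) in frame 2.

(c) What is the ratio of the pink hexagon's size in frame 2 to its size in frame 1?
0.7×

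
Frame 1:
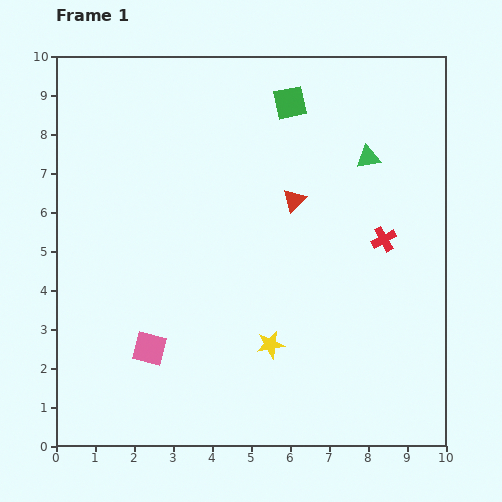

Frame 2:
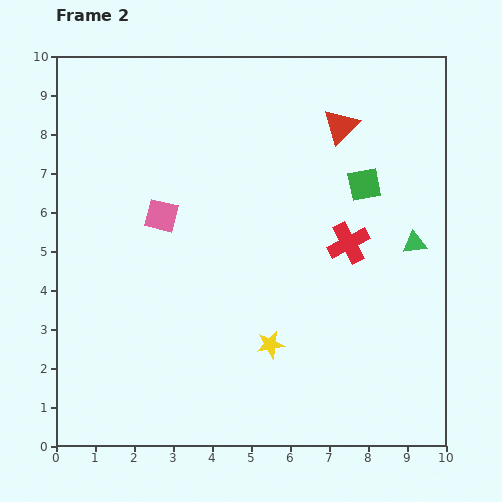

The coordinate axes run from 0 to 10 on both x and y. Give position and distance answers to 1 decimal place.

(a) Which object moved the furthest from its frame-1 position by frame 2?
the pink square

(moved 3.4; next 2.8)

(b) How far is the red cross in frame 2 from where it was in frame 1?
0.9

The red cross moved from (8.4, 5.3) to (7.5, 5.2), a distance of √(0.9² + 0.1²) ≈ 0.9.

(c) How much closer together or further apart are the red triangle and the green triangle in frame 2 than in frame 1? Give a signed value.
+1.4

Distance in frame 1: 2.2. Distance in frame 2: 3.6.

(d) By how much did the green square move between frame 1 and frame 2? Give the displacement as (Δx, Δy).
(1.9, -2.1)

The green square was at (6.0, 8.8) in frame 1 and (7.9, 6.7) in frame 2.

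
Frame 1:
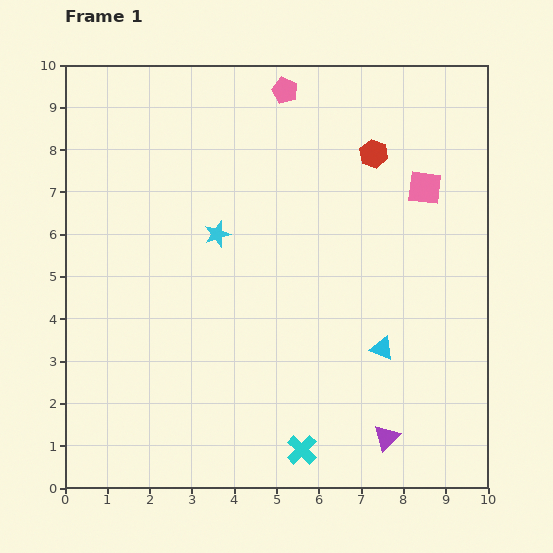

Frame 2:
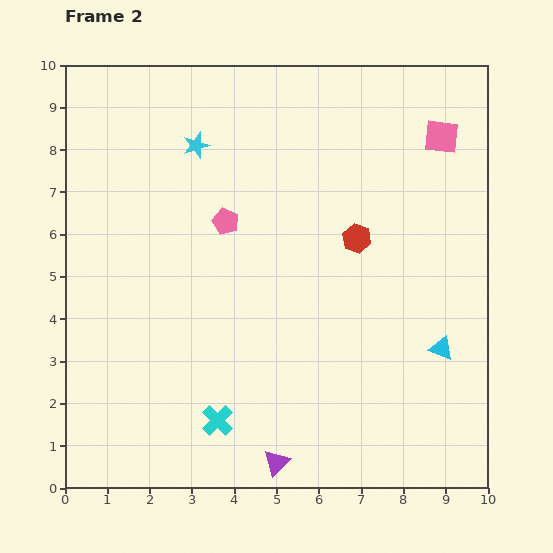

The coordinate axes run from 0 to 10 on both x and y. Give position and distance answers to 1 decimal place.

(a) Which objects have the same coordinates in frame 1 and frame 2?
none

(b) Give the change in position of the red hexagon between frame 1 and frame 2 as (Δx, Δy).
(-0.4, -2.0)

The red hexagon was at (7.3, 7.9) in frame 1 and (6.9, 5.9) in frame 2.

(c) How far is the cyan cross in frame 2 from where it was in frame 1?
2.1

The cyan cross moved from (5.6, 0.9) to (3.6, 1.6), a distance of √(2.0² + 0.7²) ≈ 2.1.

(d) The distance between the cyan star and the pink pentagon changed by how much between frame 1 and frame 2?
-1.9

Distance in frame 1: 3.8. Distance in frame 2: 1.9.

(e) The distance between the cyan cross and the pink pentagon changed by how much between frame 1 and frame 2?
-3.8

Distance in frame 1: 8.5. Distance in frame 2: 4.7.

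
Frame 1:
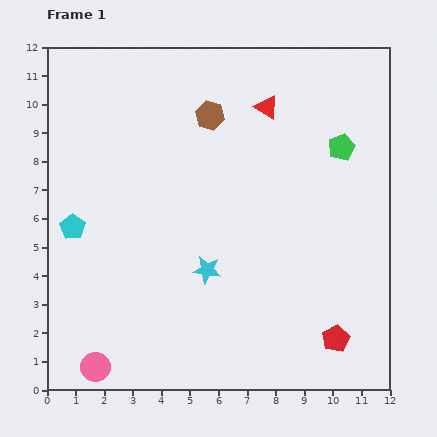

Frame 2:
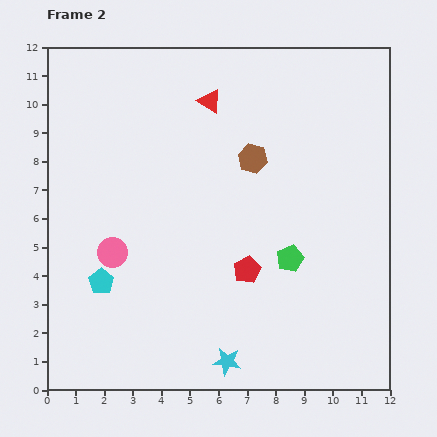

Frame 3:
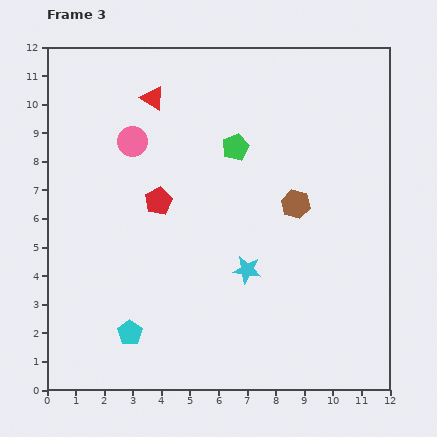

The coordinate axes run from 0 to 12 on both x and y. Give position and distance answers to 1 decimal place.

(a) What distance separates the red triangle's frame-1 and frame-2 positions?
2.0

The red triangle moved from (7.7, 9.9) to (5.7, 10.1), a distance of √(2.0² + 0.2²) ≈ 2.0.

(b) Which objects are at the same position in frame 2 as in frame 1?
none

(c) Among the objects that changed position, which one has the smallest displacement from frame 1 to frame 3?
the cyan star

(moved 1.4)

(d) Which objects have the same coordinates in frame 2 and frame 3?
none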